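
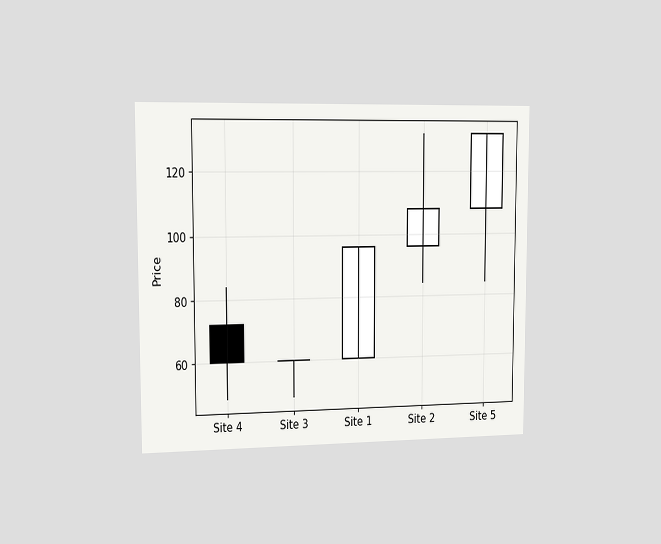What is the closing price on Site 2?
108

The chart is viewed slightly from the left. The Site 2 candle closes at 108.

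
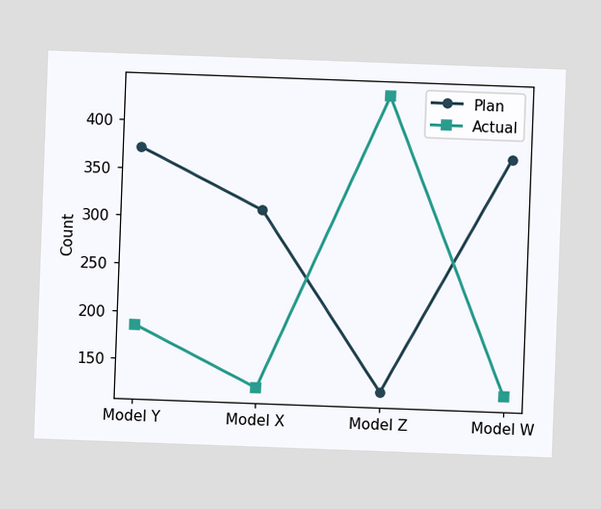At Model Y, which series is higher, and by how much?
The chart is tilted about 2° clockwise. At Model Y, Plan sits above the other line by 186.

Plan, by 186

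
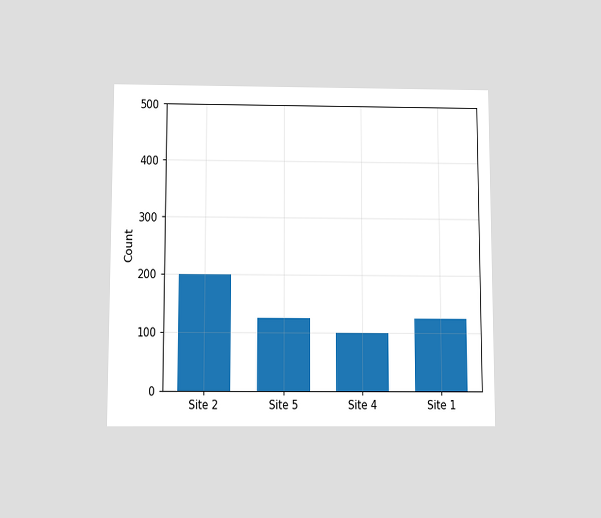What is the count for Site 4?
100

The chart is viewed slightly from below. Reading along the chart's y-axis, the Site 4 bar reaches 100.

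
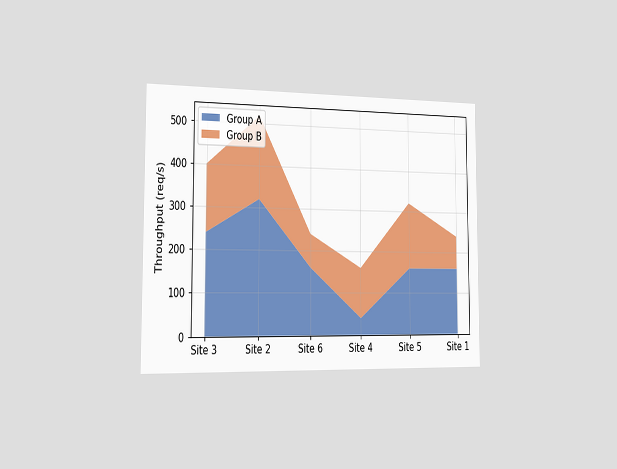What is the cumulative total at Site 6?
The chart is viewed slightly from the left. The stacked total at Site 6 reaches 240req/s.

240req/s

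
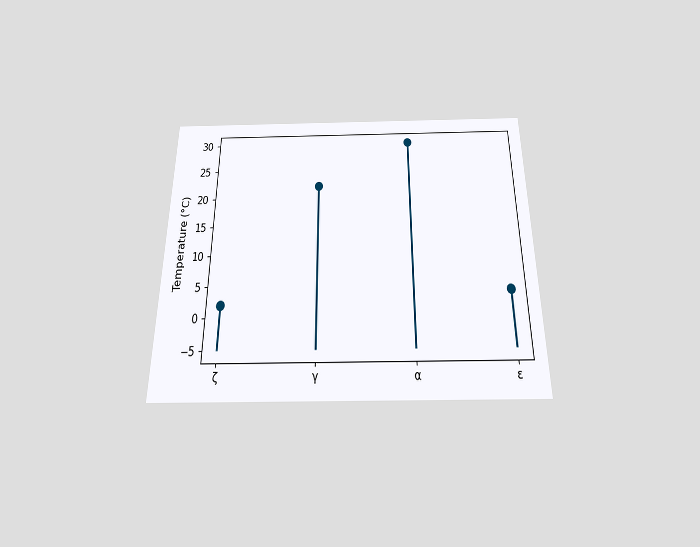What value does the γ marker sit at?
22°C

The chart is viewed slightly from below. The γ marker sits at 22°C.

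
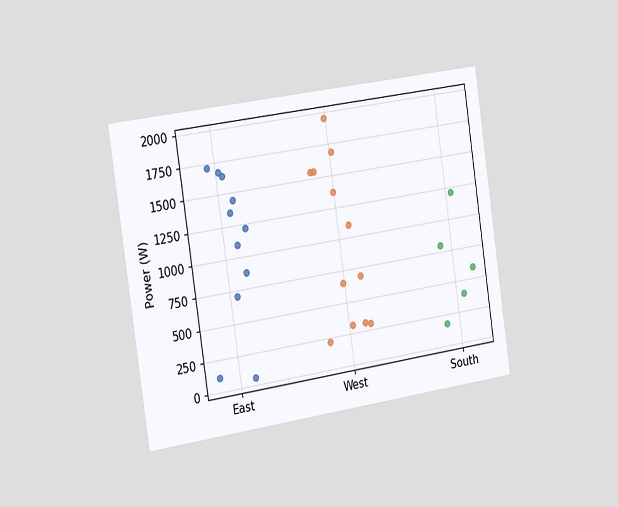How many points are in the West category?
12

The chart is tilted about 8° counter-clockwise and viewed slightly from the left. Counting the markers in the West column gives 12.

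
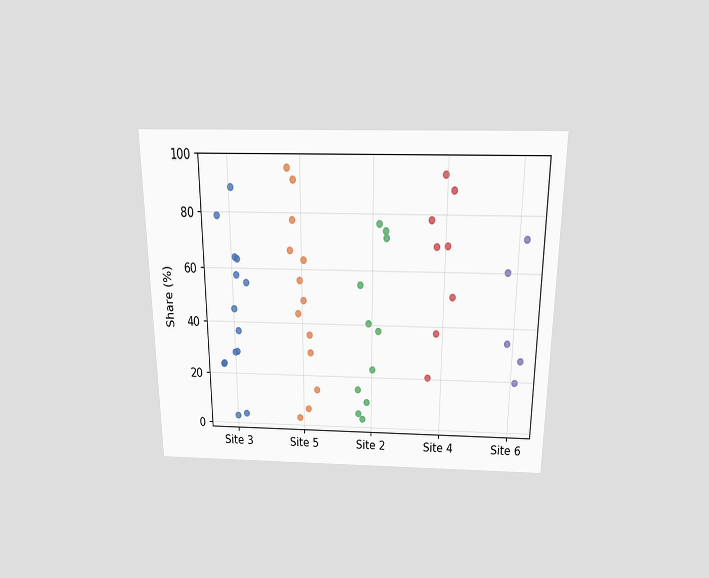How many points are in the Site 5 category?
13

The chart is viewed slightly from above. Counting the markers in the Site 5 column gives 13.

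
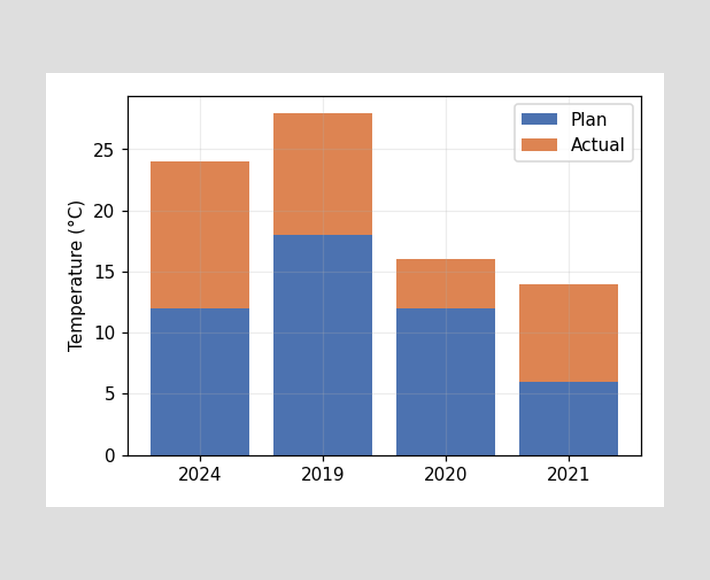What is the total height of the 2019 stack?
28°C

The 2019 stack's top reaches 28°C on the y-axis.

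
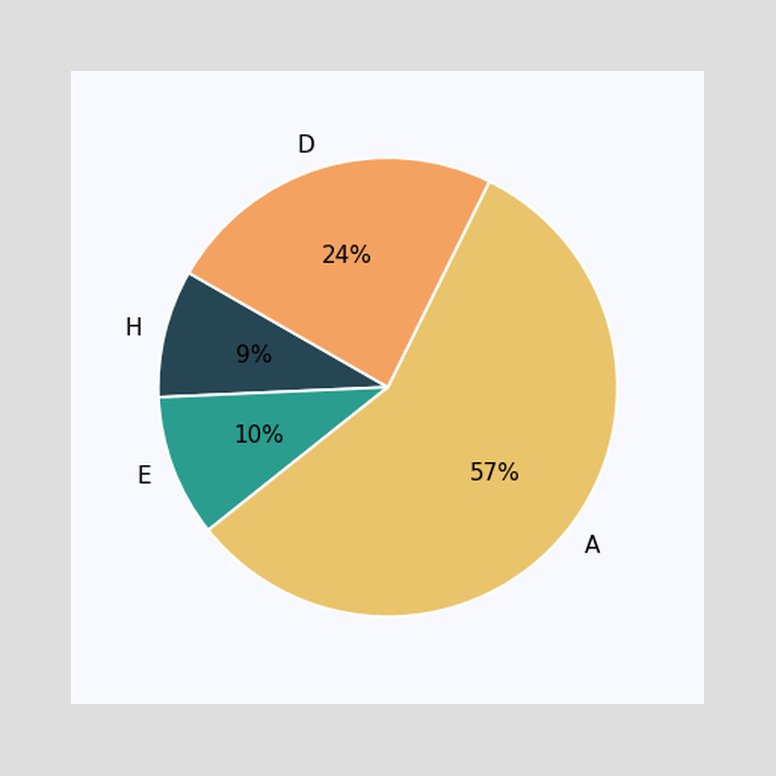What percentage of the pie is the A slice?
The A slice takes up 57% of the pie.

57%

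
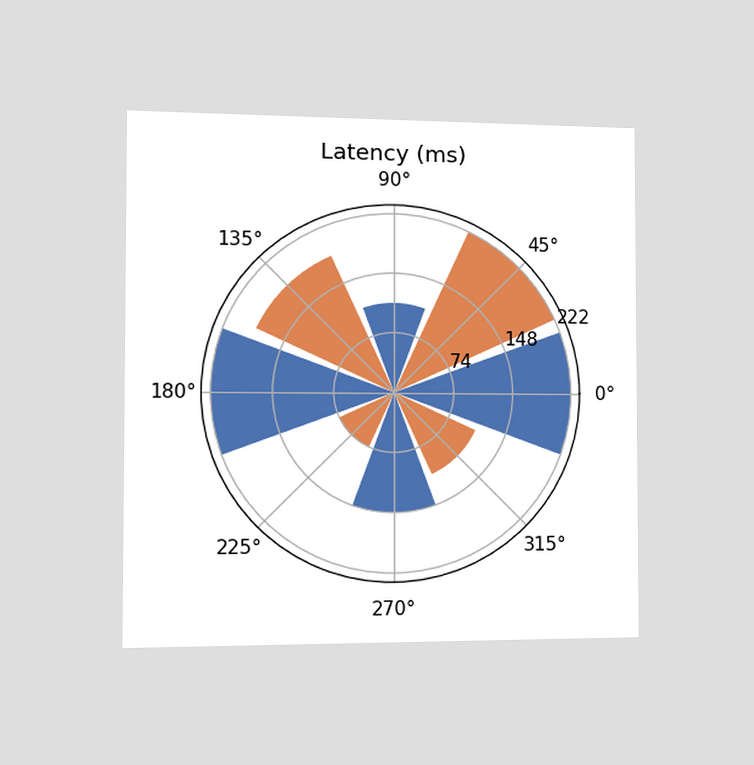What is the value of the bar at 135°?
185ms

The chart is viewed slightly from the left. The bar at 135° reaches 185ms on the radial axis.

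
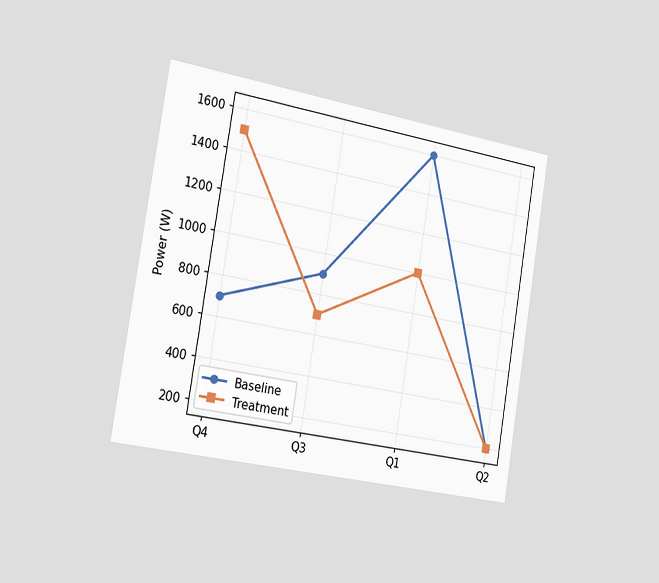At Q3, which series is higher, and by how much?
The chart is tilted about 9° clockwise and viewed slightly from the left. At Q3, Baseline sits above the other line by 200W.

Baseline, by 200W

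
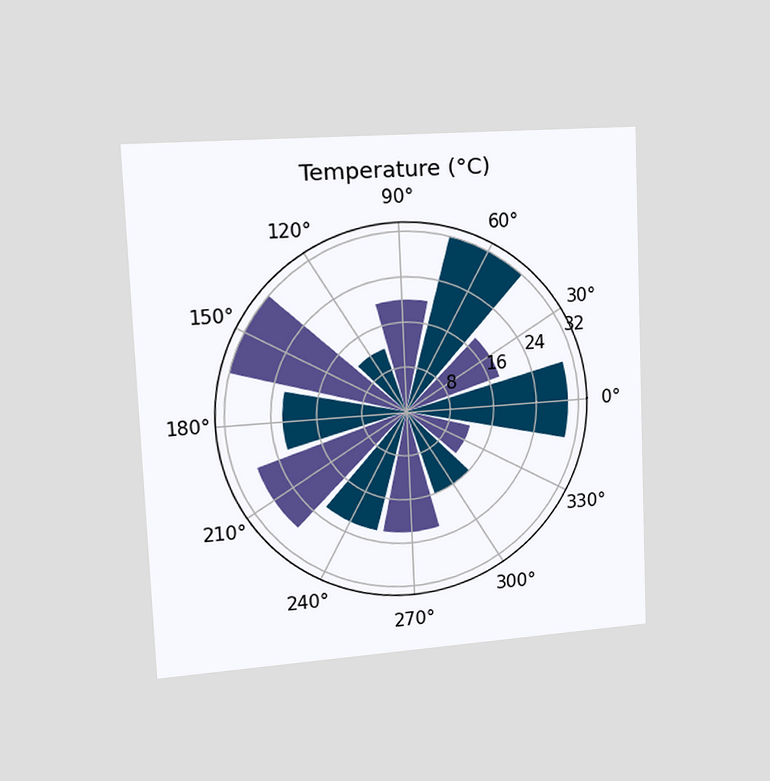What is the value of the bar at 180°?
The chart is tilted about 3° counter-clockwise and viewed slightly from the left. The bar at 180° reaches 22°C on the radial axis.

22°C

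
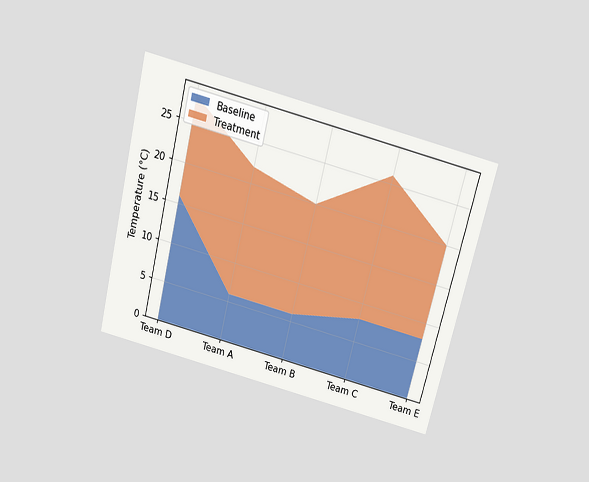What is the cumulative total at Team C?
26°C

The chart is tilted about 14° clockwise and viewed slightly from above. The stacked total at Team C reaches 26°C.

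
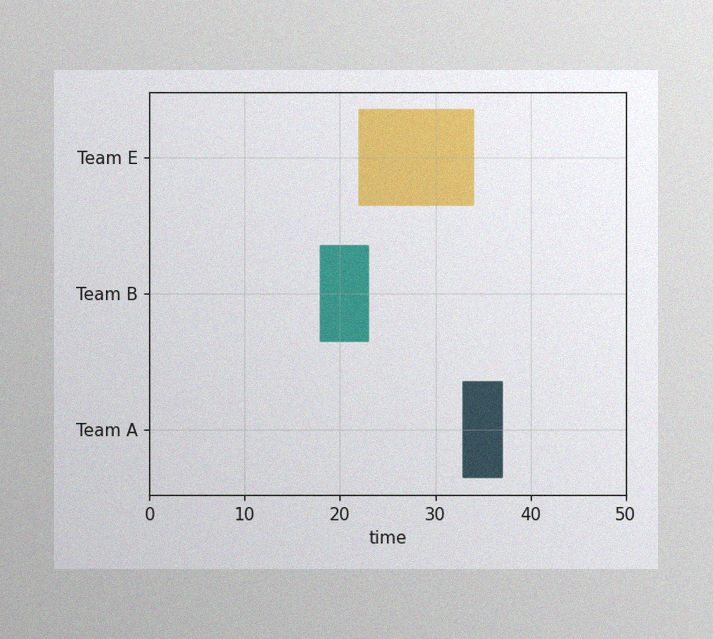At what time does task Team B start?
The image has some photo noise and uneven lighting. The Team B bar begins at t=18.

18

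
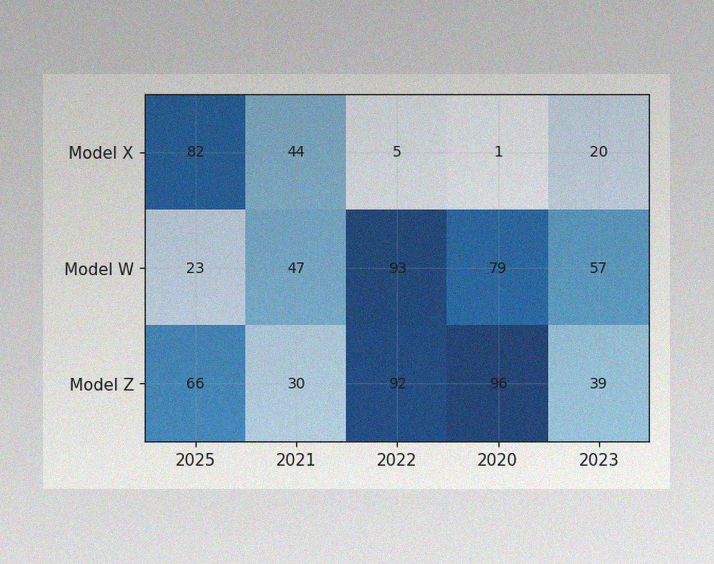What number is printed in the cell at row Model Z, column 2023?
39

The image has some photo noise and uneven lighting. The (Model Z, 2023) cell reads 39.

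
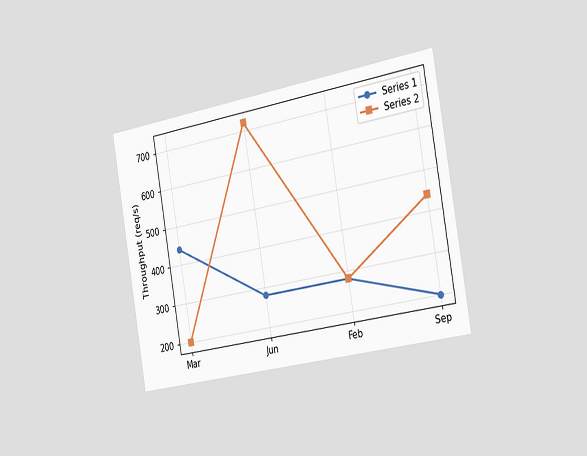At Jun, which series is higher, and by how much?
The chart is tilted about 10° counter-clockwise and viewed slightly from the right. At Jun, Series 2 sits above the other line by 440req/s.

Series 2, by 440req/s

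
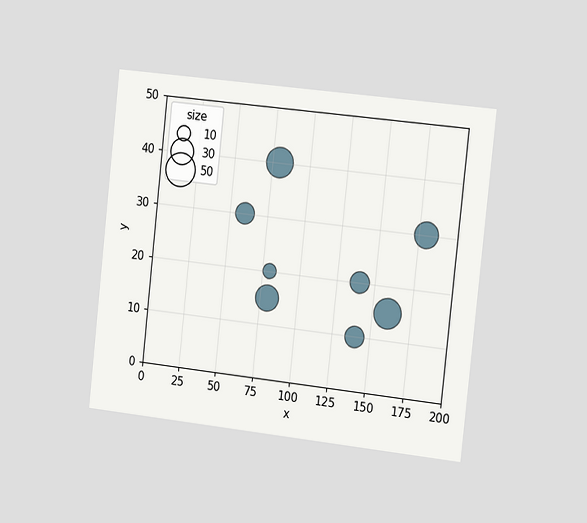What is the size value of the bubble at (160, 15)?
The chart is tilted about 6° clockwise and viewed slightly from the right. Matching the bubble at (160, 15) against the size legend gives 40.

40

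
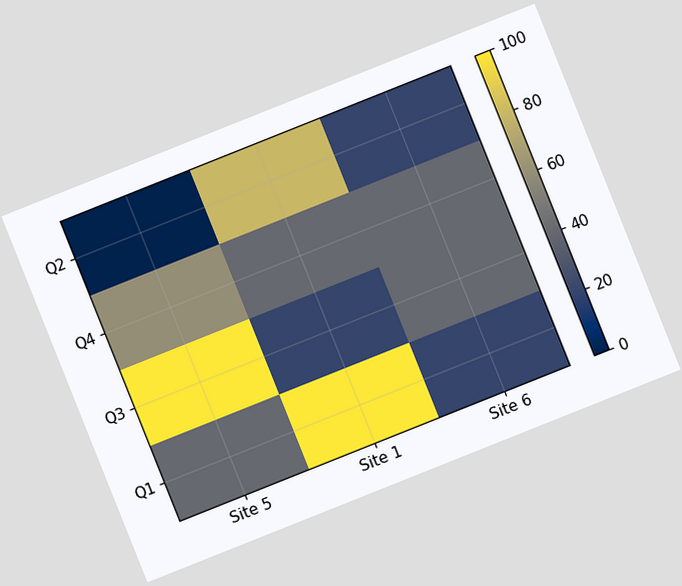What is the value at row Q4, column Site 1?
40

The chart is tilted about 22° counter-clockwise. Matching cell (Q4, Site 1) against the colorbar gives 40.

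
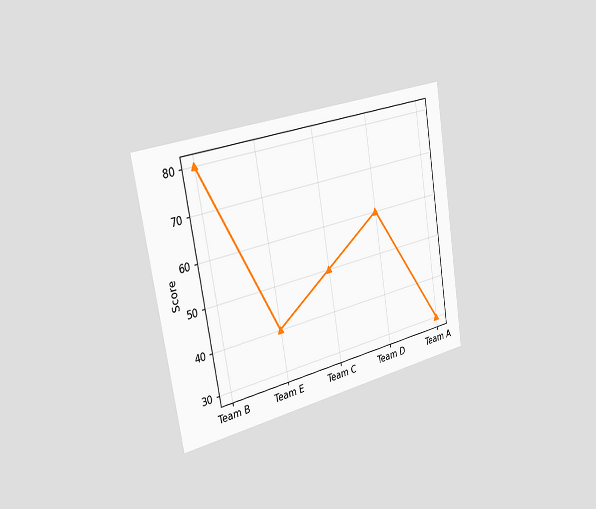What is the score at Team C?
The chart is tilted about 10° counter-clockwise and viewed slightly from the left. At Team C, the line is at 50.

50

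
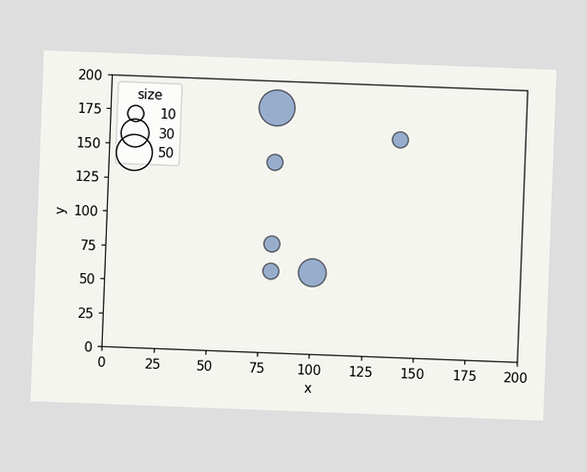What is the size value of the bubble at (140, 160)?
The chart is tilted about 2° clockwise. Matching the bubble at (140, 160) against the size legend gives 10.

10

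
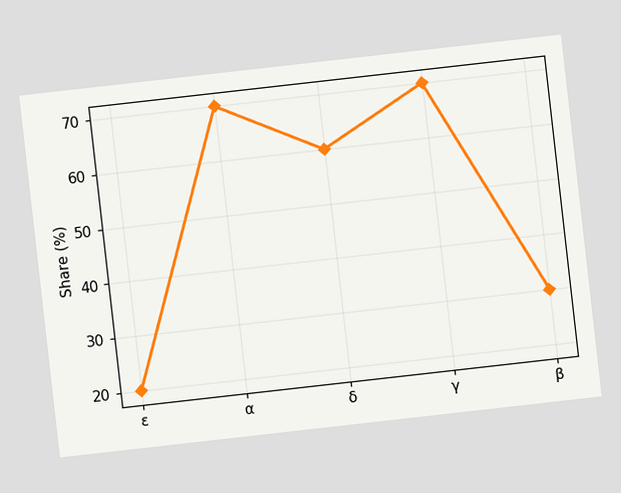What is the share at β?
30%

The chart is tilted about 6° counter-clockwise. At β, the line is at 30%.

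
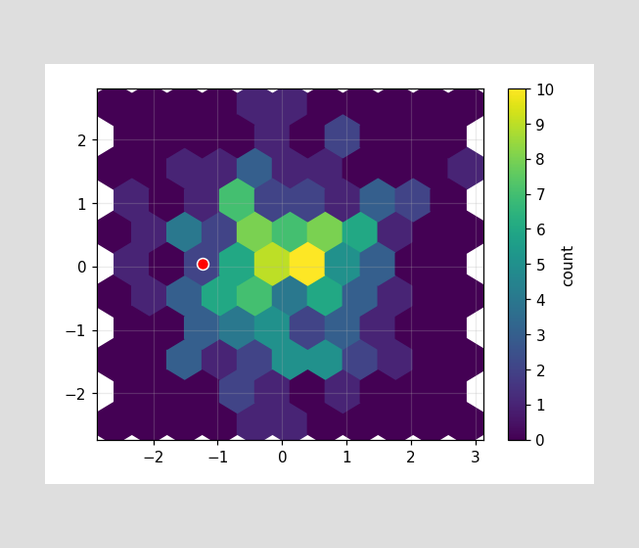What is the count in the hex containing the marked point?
2

The marked hex reads 2 on the colorbar.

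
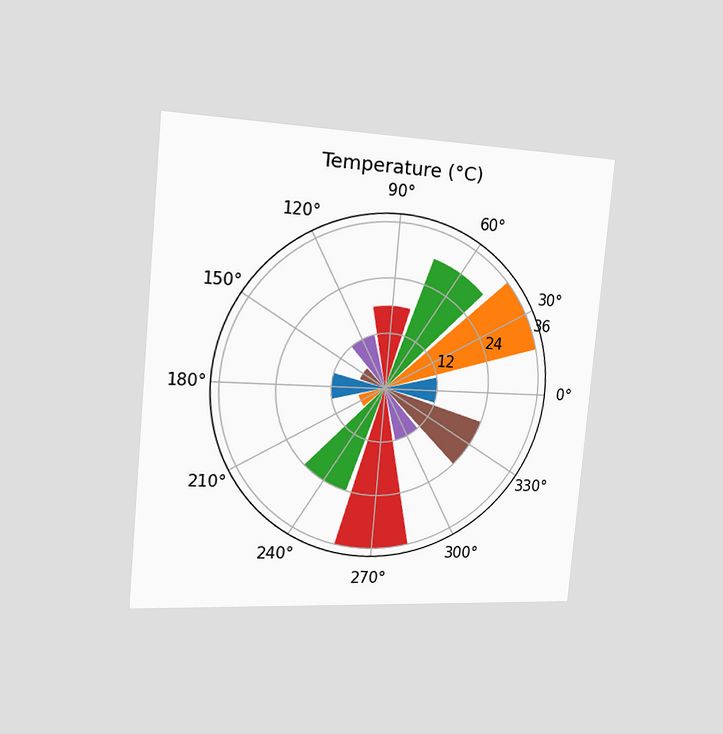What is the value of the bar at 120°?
The chart is tilted about 5° clockwise and viewed slightly from the left. The bar at 120° reaches 12°C on the radial axis.

12°C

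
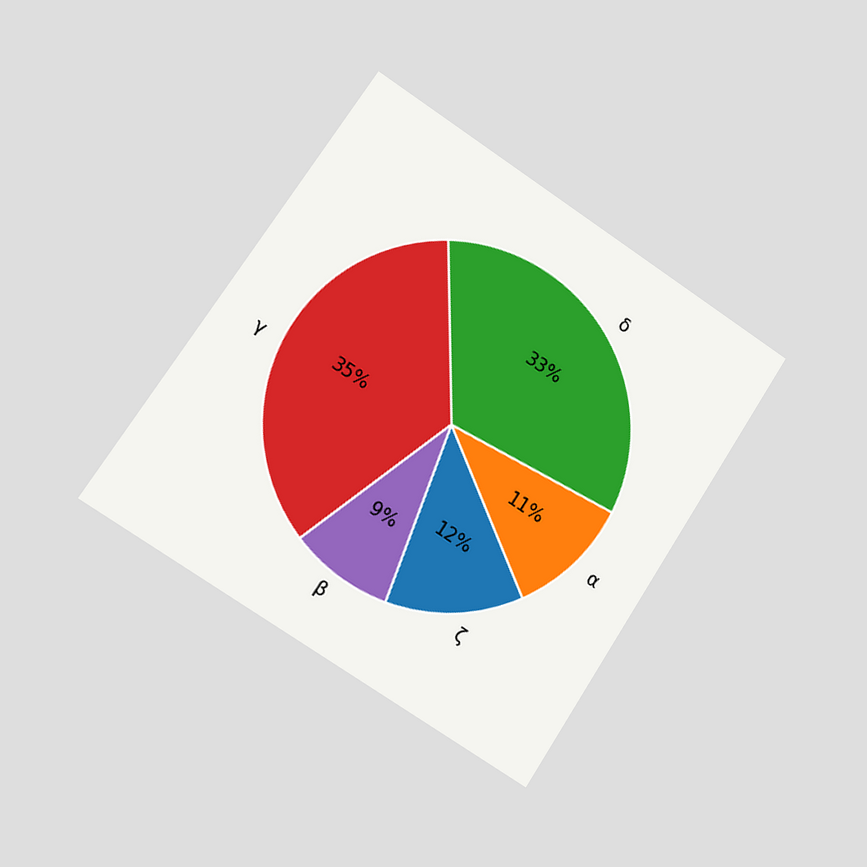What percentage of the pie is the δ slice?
The chart is tilted about 33° clockwise and viewed slightly from the left. The δ slice takes up 33% of the pie.

33%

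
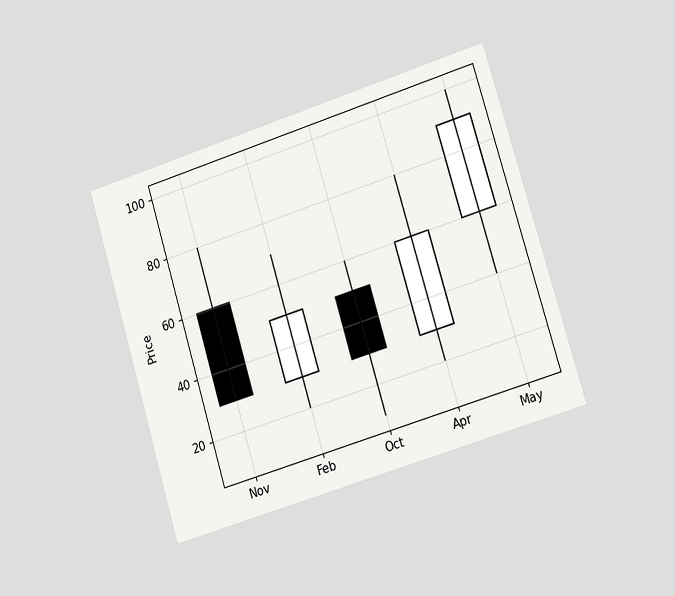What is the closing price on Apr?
The chart is tilted about 17° counter-clockwise and viewed slightly from the right. The Apr candle closes at 60.

60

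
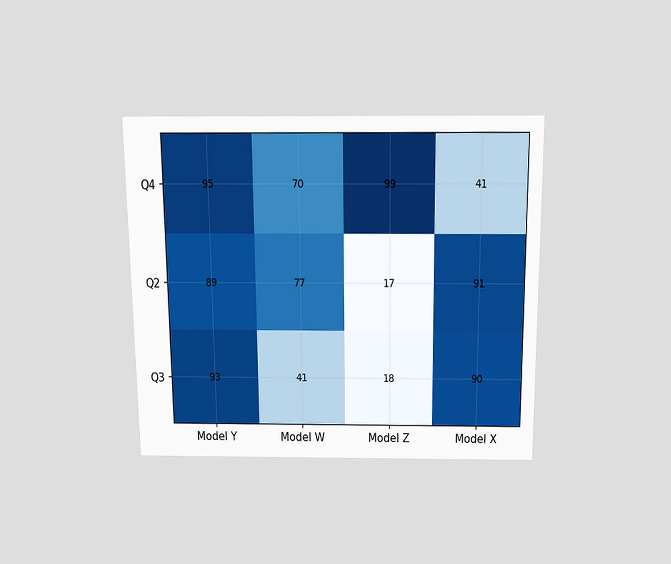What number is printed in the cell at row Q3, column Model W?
The chart is viewed slightly from above. The (Q3, Model W) cell reads 41.

41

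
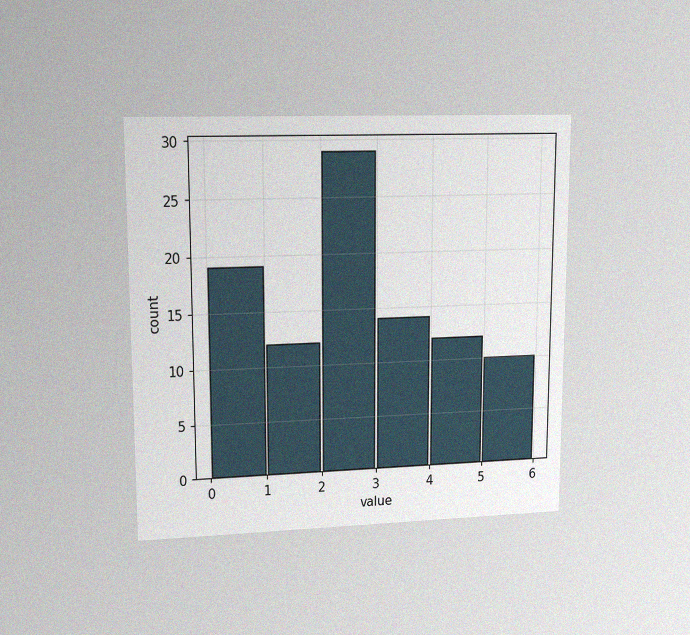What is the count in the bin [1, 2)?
12

The chart is viewed at a slight angle, with some photo noise. The [1, 2) bin has height 12.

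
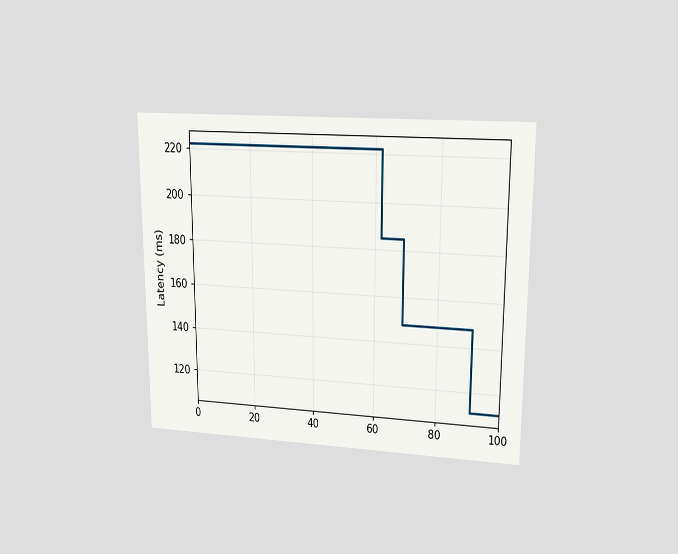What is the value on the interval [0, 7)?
The chart is viewed at a slight angle. On [0, 7) the step sits at 222ms.

222ms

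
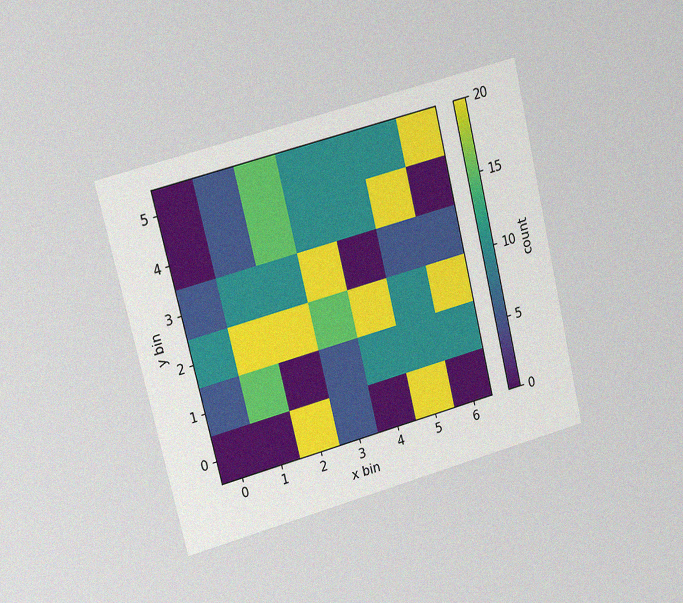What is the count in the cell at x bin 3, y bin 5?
The chart is tilted about 14° counter-clockwise and viewed at a slight angle, with some photo noise. Matching the cell (3, 5) against the colorbar gives 10.

10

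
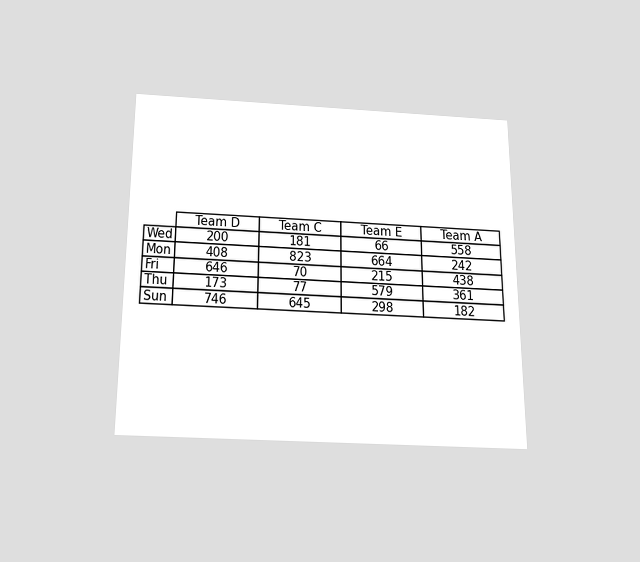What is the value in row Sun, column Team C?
645

The chart is viewed slightly from below. The (Sun, Team C) cell reads 645.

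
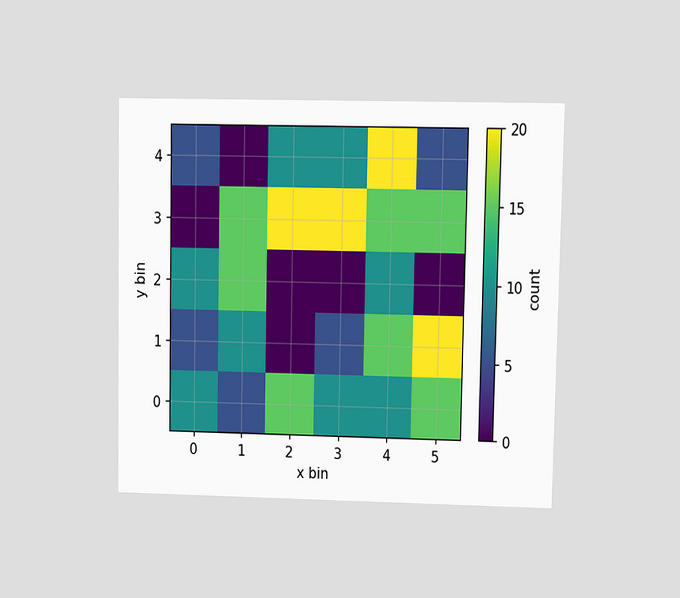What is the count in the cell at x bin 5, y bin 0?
15

The chart is viewed at a slight angle. Matching the cell (5, 0) against the colorbar gives 15.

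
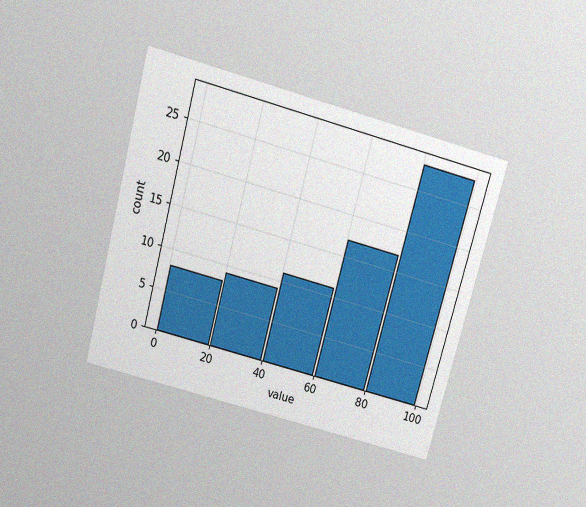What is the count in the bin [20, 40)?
9

The chart is tilted about 15° clockwise and viewed slightly from above, with some photo noise. The [20, 40) bin has height 9.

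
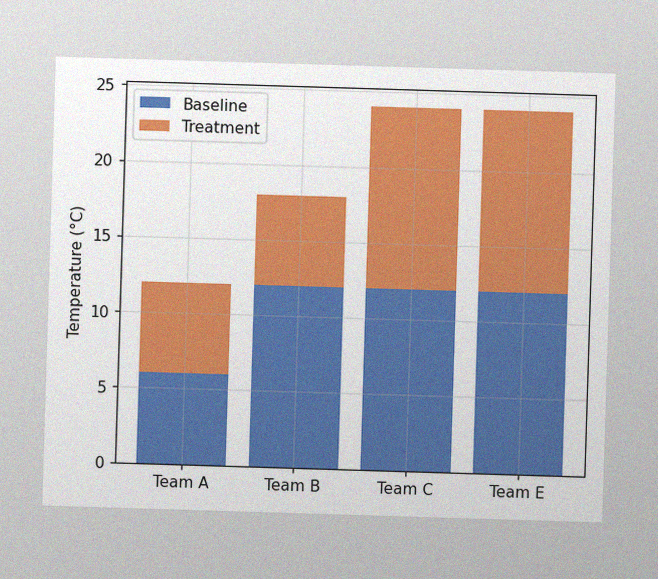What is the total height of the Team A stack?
12°C

The image has some photo noise and uneven lighting. The Team A stack's top reaches 12°C on the y-axis.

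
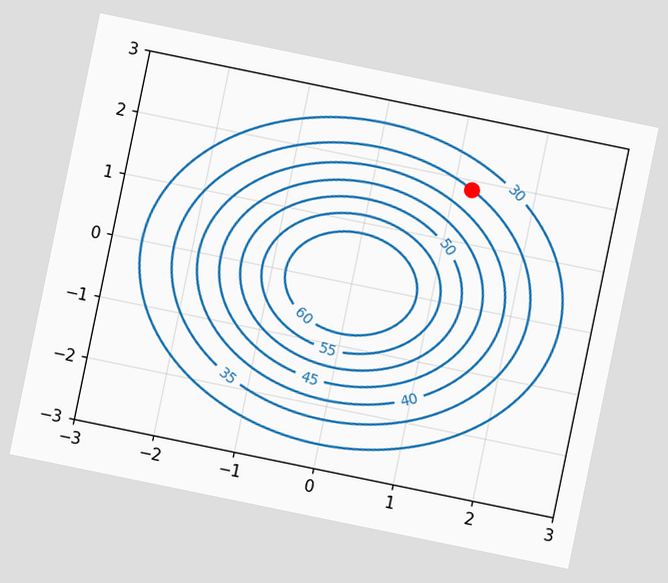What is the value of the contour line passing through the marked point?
The chart is tilted about 12° clockwise. The marked point sits on the contour labelled 35.

35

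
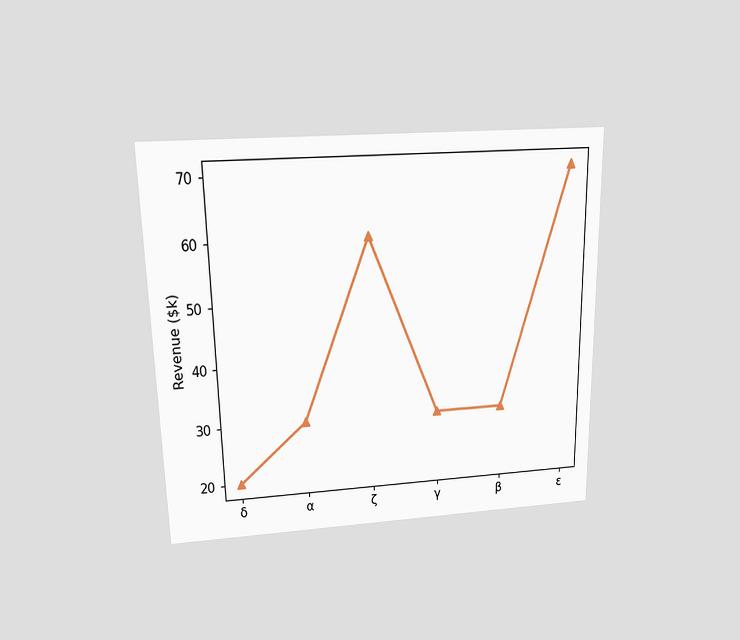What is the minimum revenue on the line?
$20k

The chart is viewed slightly from above. The lowest point is at δ, and reading across to the y-axis gives $20k.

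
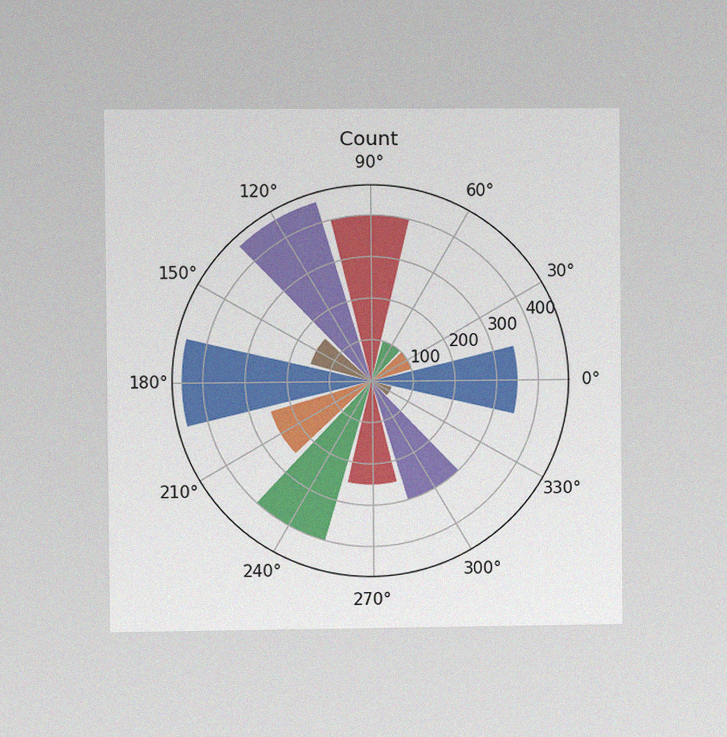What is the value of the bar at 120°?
The chart is viewed at a slight angle, with some photo noise. The bar at 120° reaches 450 on the radial axis.

450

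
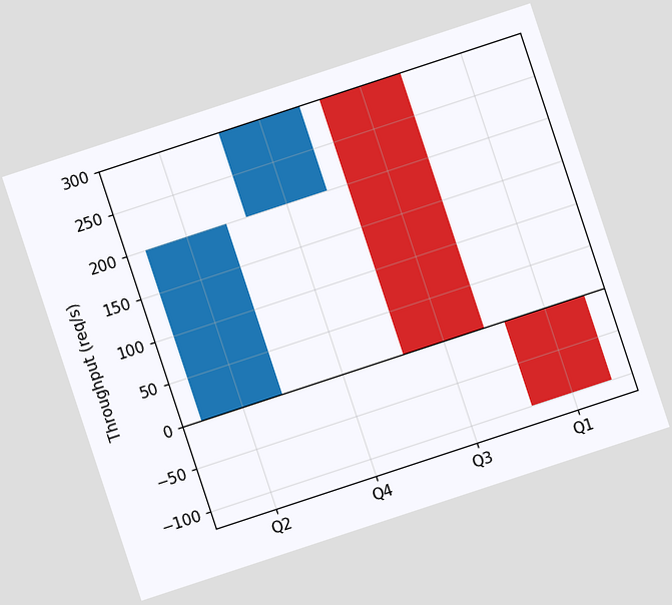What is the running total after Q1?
-100req/s

The chart is tilted about 18° counter-clockwise. After Q1 the running total reaches -100req/s.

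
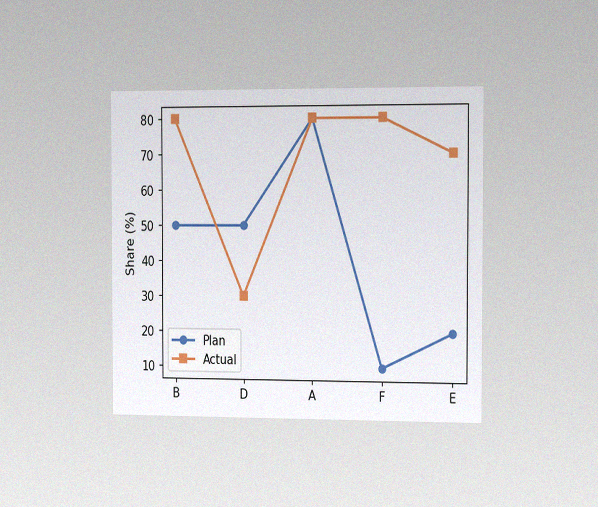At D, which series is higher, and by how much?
Plan, by 20%

The chart is viewed slightly from the right, with some photo noise. At D, Plan sits above the other line by 20%.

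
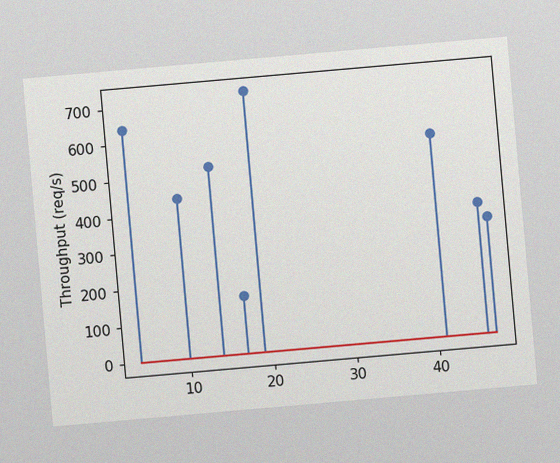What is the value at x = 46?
The chart is tilted about 5° counter-clockwise, with some photo noise. The stem at x=46 reaches 360req/s.

360req/s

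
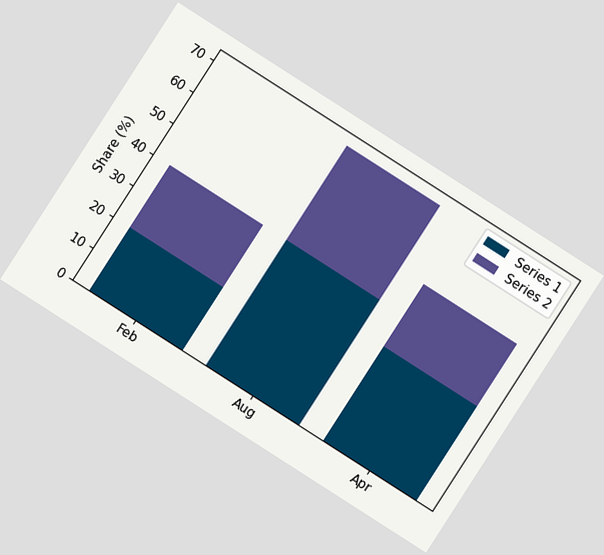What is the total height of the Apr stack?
The chart is tilted about 33° clockwise. The Apr stack's top reaches 50% on the y-axis.

50%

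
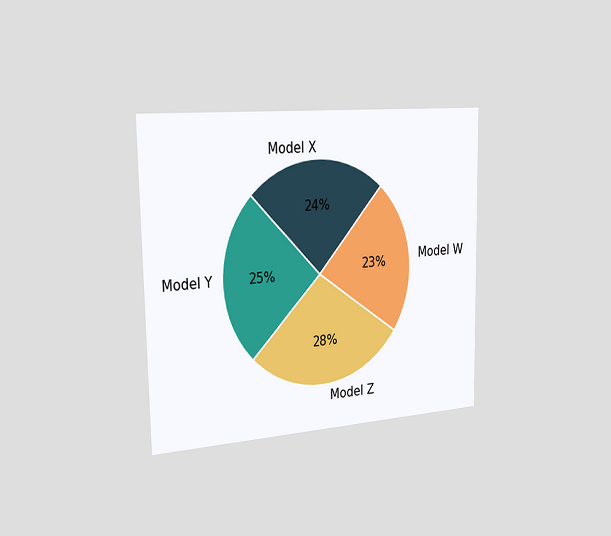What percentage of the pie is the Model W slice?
23%

The chart is viewed slightly from the left. The Model W slice takes up 23% of the pie.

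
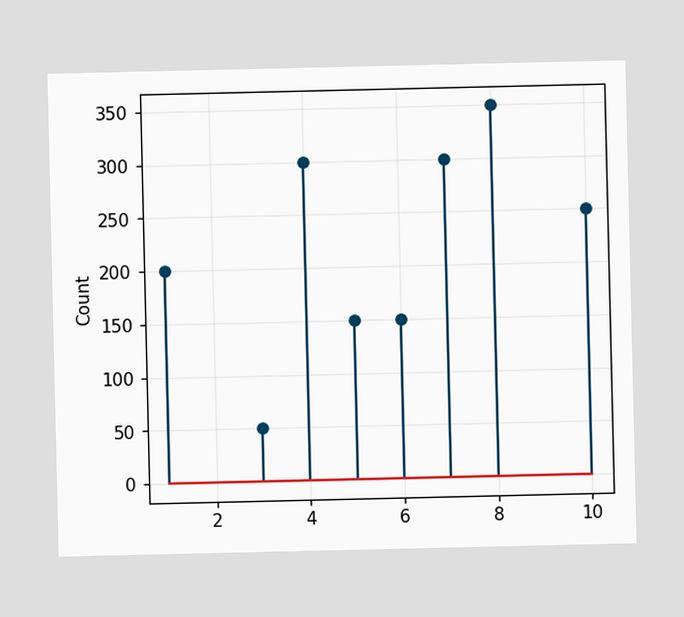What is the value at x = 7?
300

The stem at x=7 reaches 300.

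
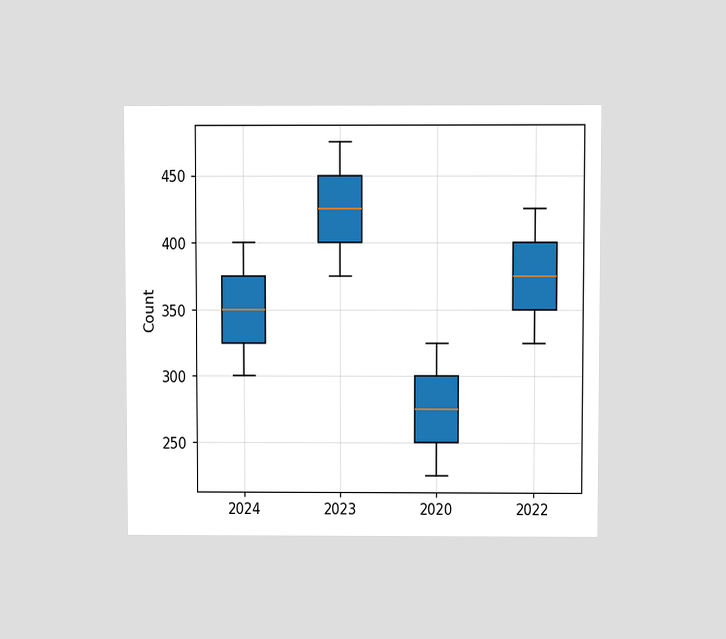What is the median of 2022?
375

The chart is viewed at a slight angle. The median line in the 2022 box sits at 375.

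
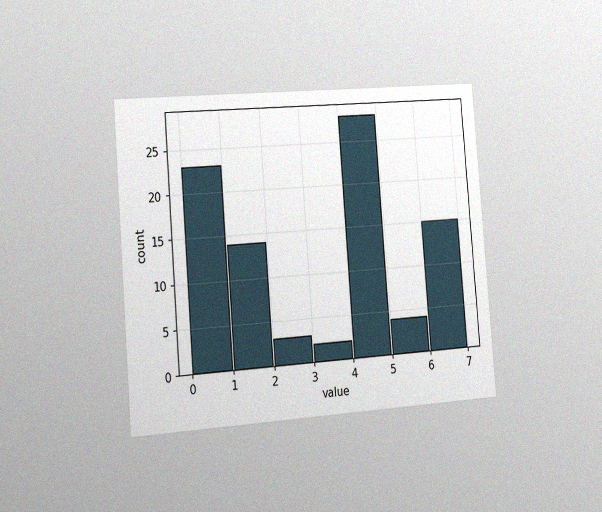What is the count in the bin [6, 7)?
The chart is tilted about 4° counter-clockwise and viewed slightly from the left, with some photo noise. The [6, 7) bin has height 15.

15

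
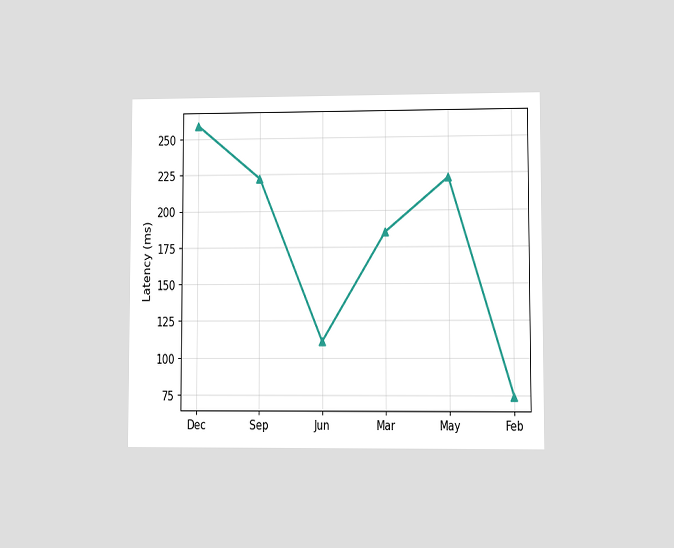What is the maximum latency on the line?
259ms

The chart is viewed at a slight angle. The highest point is at Dec, and reading across to the y-axis gives 259ms.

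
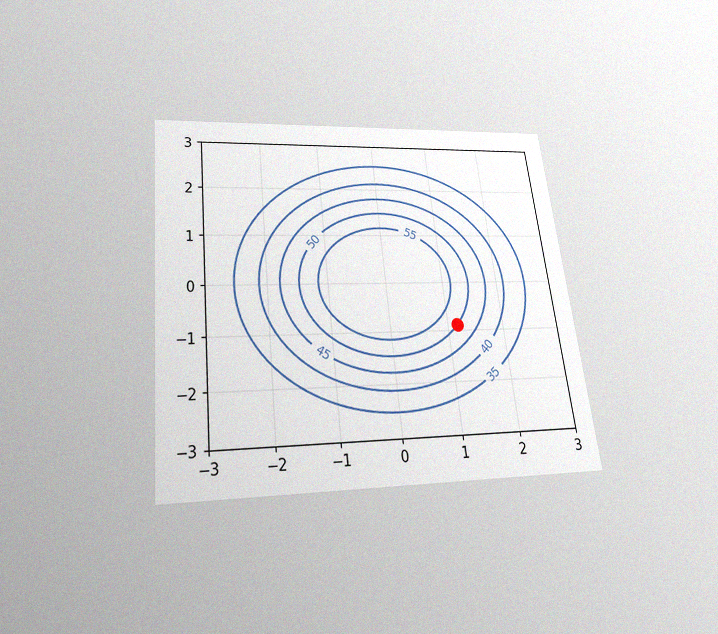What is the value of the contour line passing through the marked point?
The chart is tilted about 6° counter-clockwise and viewed slightly from below, with some photo noise. The marked point sits on the contour labelled 50.

50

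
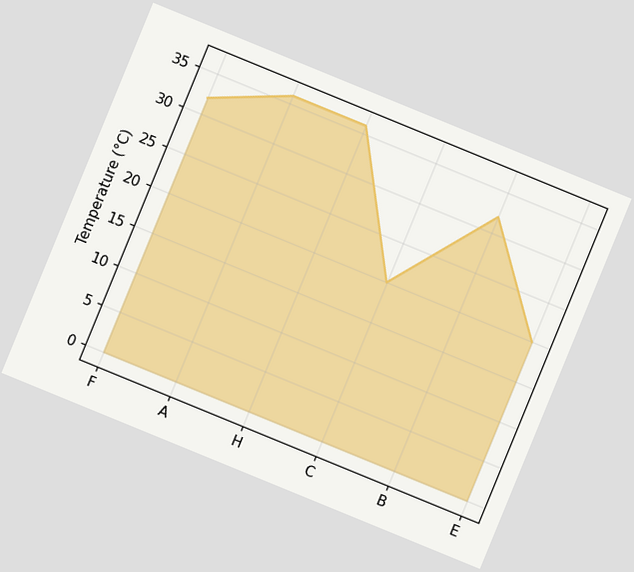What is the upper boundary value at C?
20°C

The chart is tilted about 22° clockwise. At C the upper boundary is at 20°C.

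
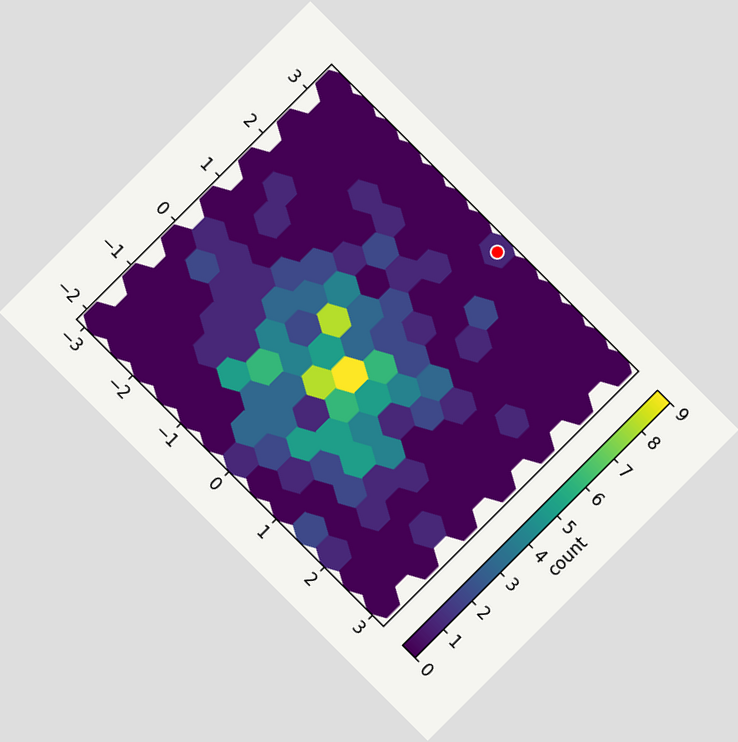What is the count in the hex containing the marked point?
The chart is tilted about 45° clockwise. The marked hex reads 1 on the colorbar.

1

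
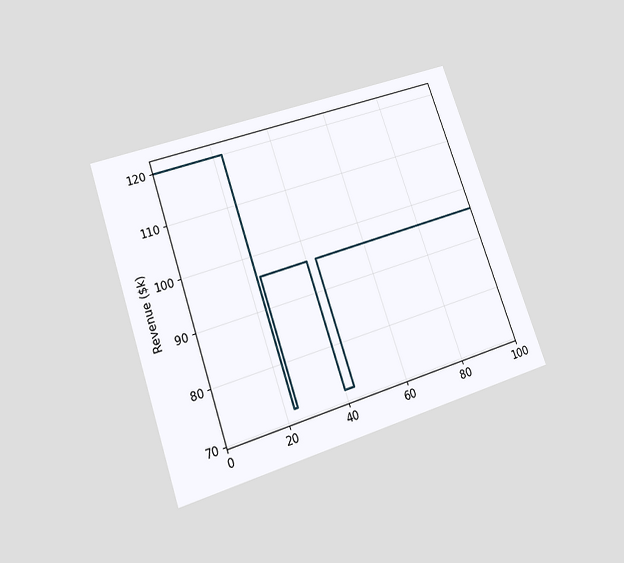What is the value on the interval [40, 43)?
The chart is tilted about 19° counter-clockwise and viewed at a slight angle. On [40, 43) the step sits at $72k.

$72k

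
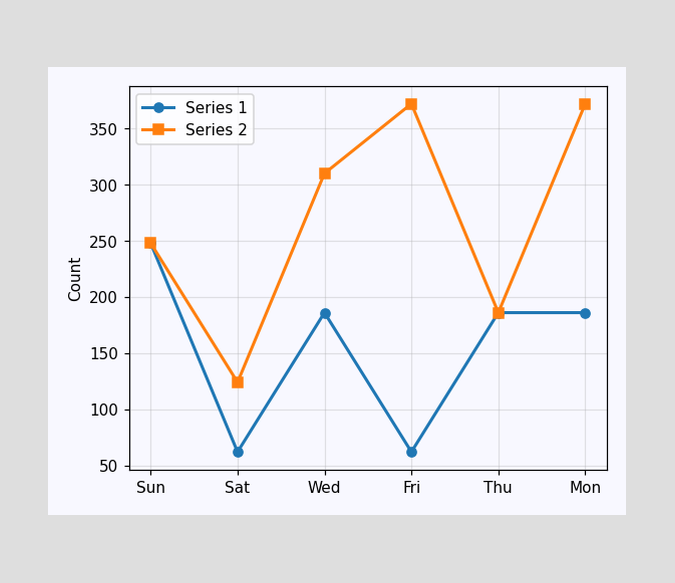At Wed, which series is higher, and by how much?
At Wed, Series 2 sits above the other line by 124.

Series 2, by 124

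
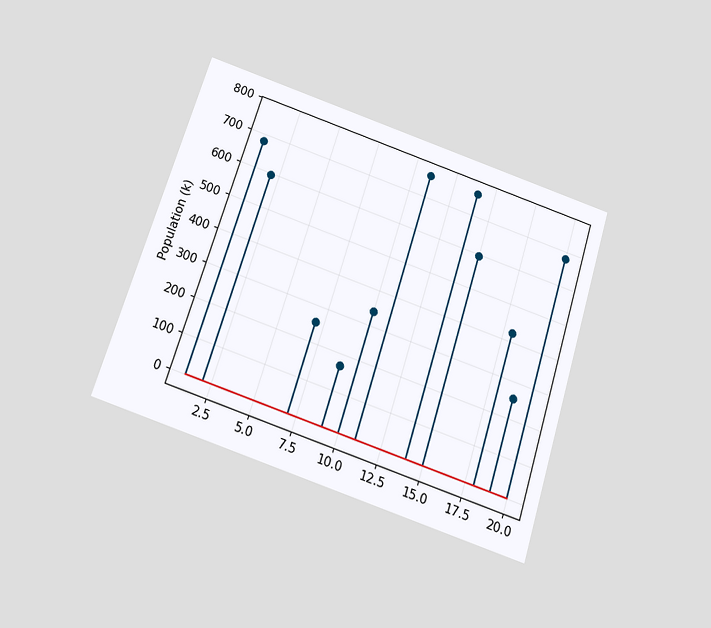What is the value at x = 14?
The chart is tilted about 18° clockwise and viewed slightly from below. The stem at x=14 reaches 765k.

765k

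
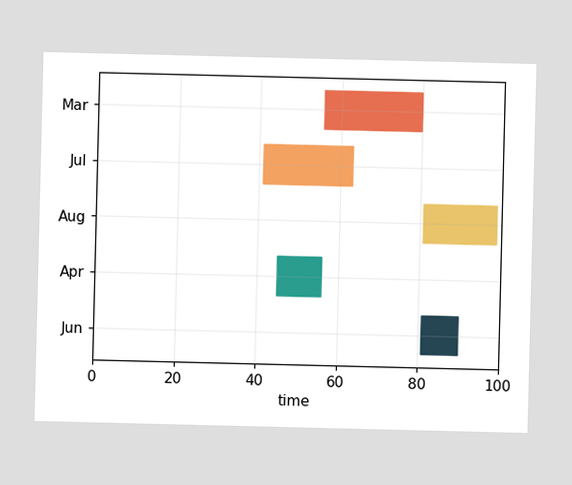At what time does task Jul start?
41

The Jul bar begins at t=41.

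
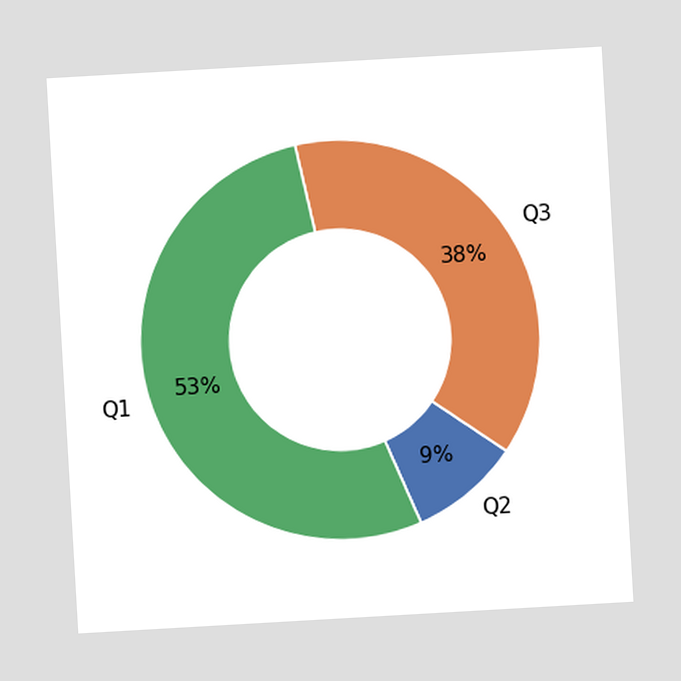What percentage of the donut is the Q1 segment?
The chart is tilted about 3° counter-clockwise. The Q1 segment takes up 53% of the ring.

53%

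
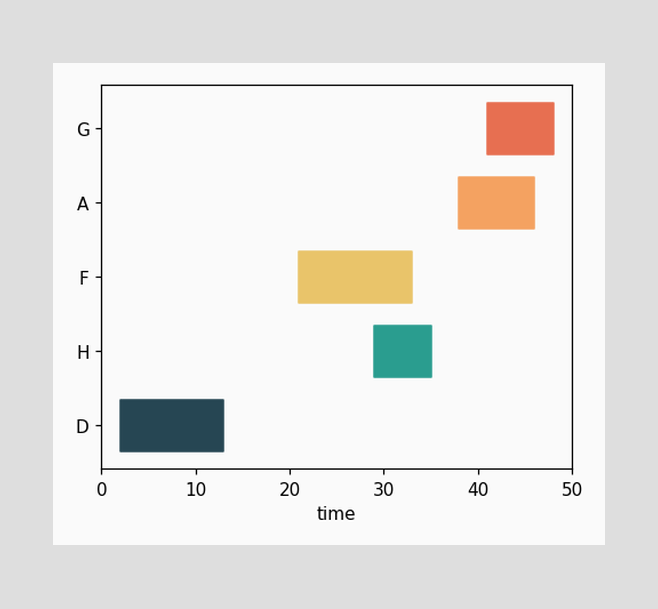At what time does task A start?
The A bar begins at t=38.

38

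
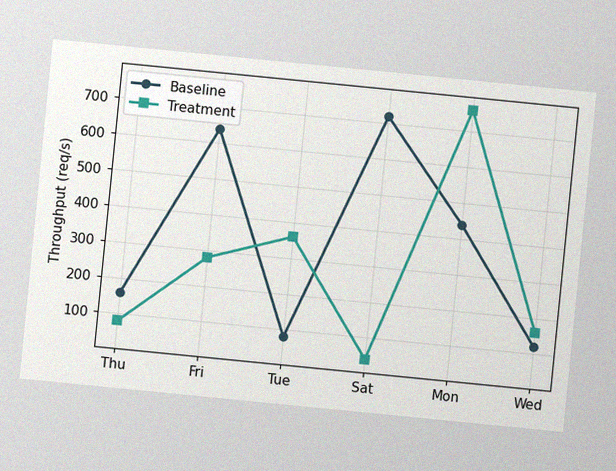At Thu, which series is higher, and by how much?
The chart is tilted about 6° clockwise, with some photo noise. At Thu, Baseline sits above the other line by 80req/s.

Baseline, by 80req/s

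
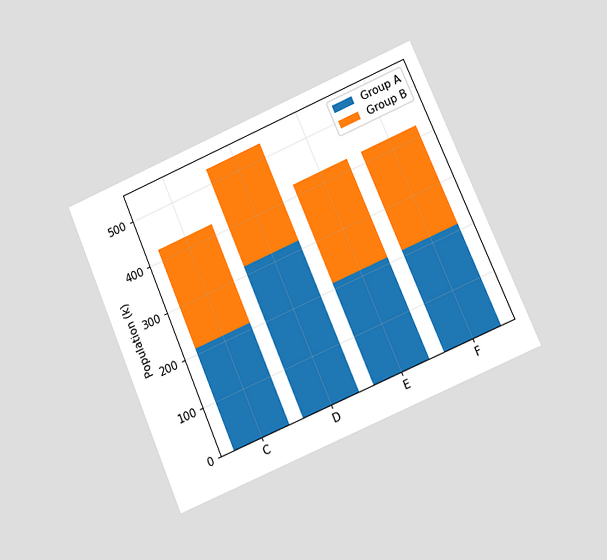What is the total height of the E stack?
424k

The chart is tilted about 23° counter-clockwise and viewed at a slight angle. The E stack's top reaches 424k on the y-axis.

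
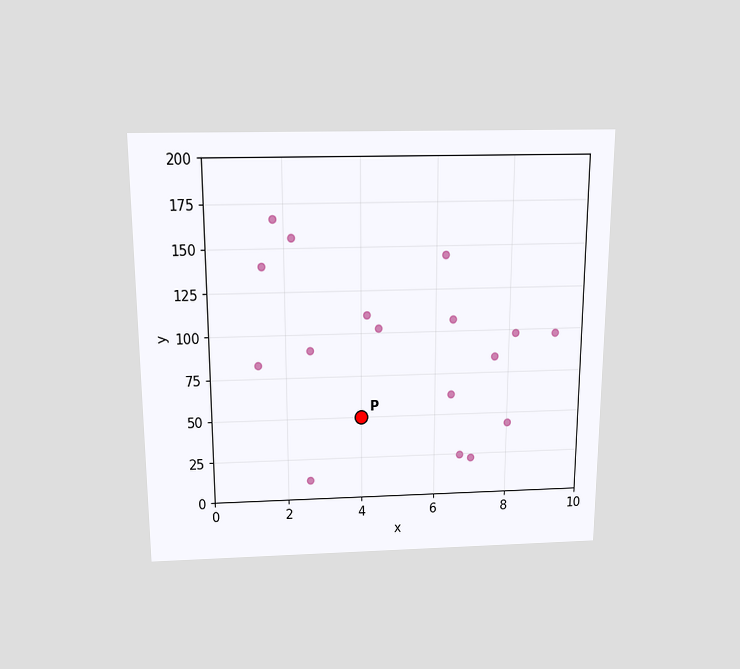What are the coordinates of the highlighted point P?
(4, 50)

The chart is viewed slightly from above. Following the gridlines from P to each axis, P sits at (4, 50).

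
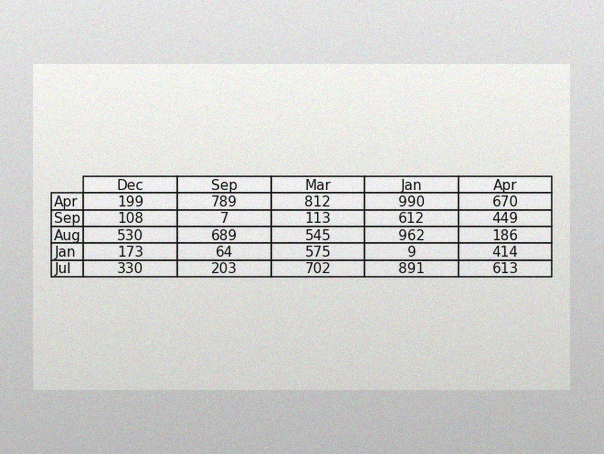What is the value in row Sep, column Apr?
The image has some photo noise and uneven lighting. The (Sep, Apr) cell reads 449.

449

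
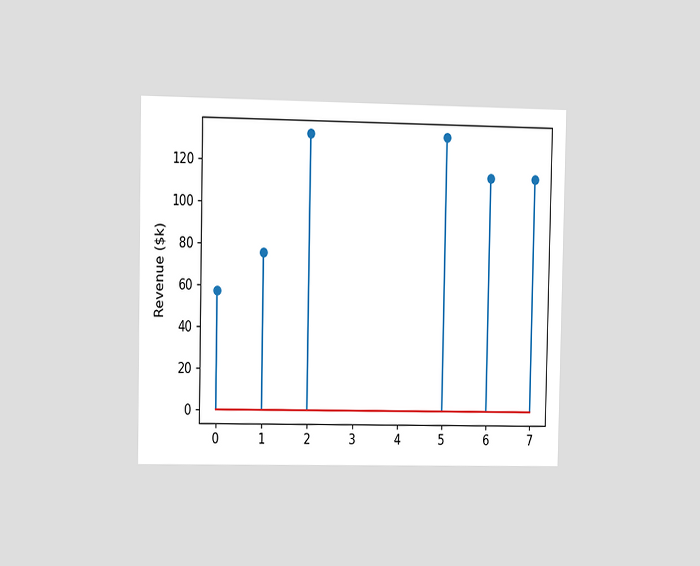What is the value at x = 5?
$133k

The chart is viewed slightly from the left. The stem at x=5 reaches $133k.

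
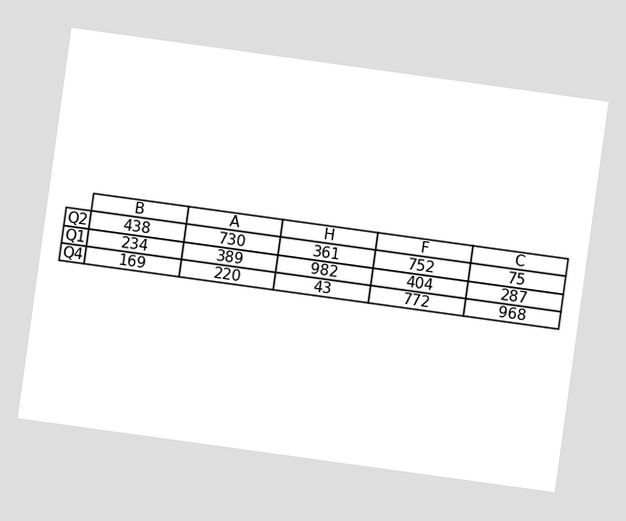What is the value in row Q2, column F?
752

The chart is tilted about 8° clockwise. The (Q2, F) cell reads 752.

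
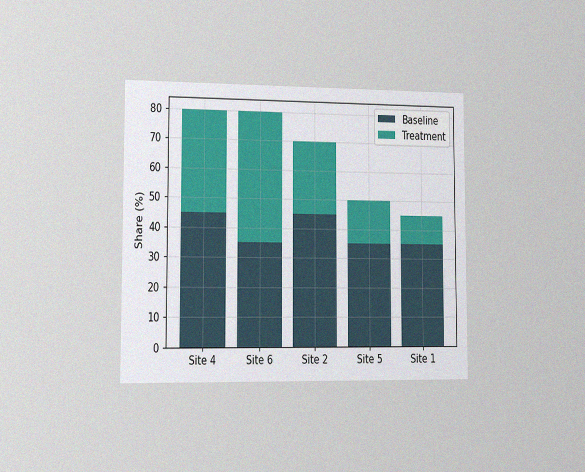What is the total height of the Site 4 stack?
The chart is viewed slightly from the left, with some photo noise. The Site 4 stack's top reaches 80% on the y-axis.

80%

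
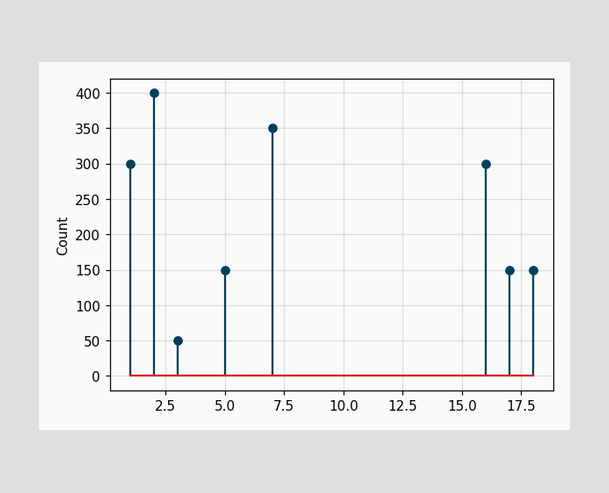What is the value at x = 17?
150

The stem at x=17 reaches 150.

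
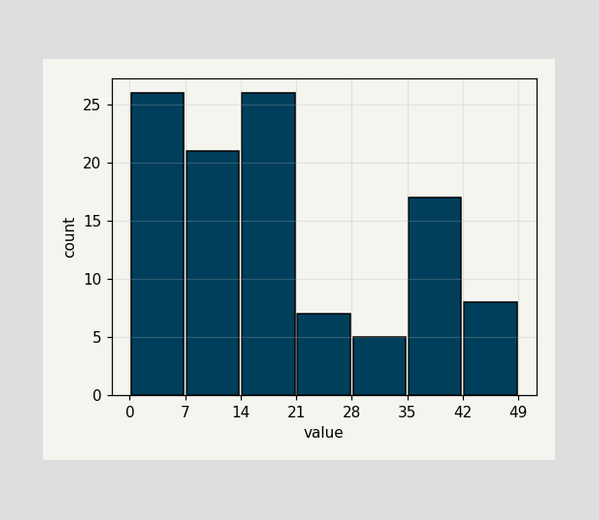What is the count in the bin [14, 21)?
The [14, 21) bin has height 26.

26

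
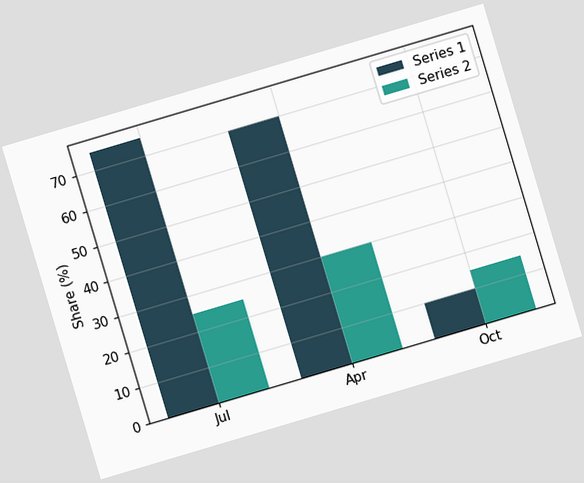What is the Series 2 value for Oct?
15%

The chart is tilted about 17° counter-clockwise. The Series 2 bar at Oct reaches 15% on the y-axis.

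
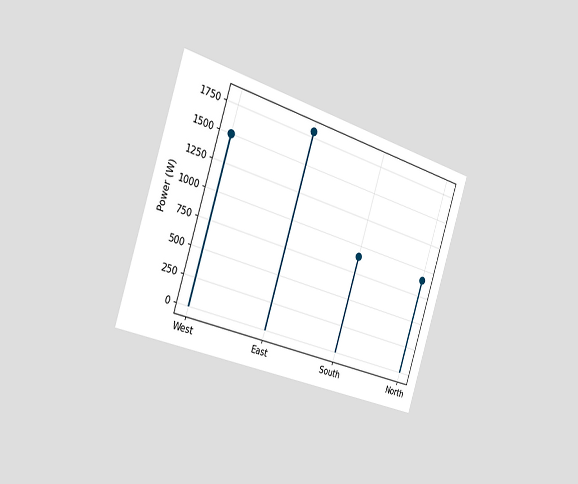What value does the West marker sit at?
1500W

The chart is tilted about 18° clockwise and viewed slightly from the left. The West marker sits at 1500W.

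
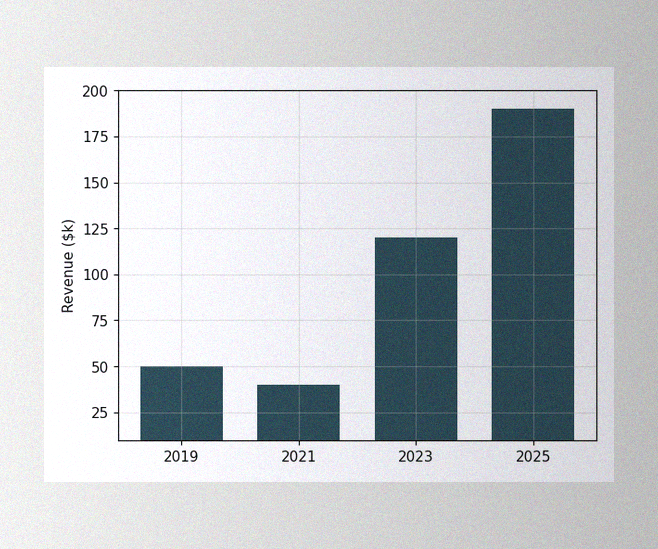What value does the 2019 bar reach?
$50k

The image has some photo noise and uneven lighting. Reading along the chart's y-axis, the 2019 bar reaches $50k.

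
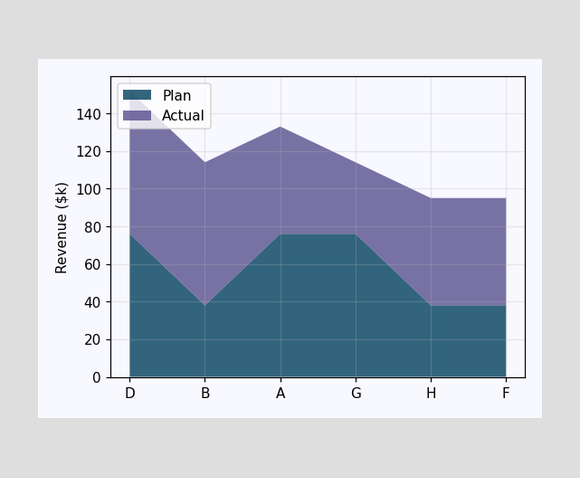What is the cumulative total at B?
The stacked total at B reaches $114k.

$114k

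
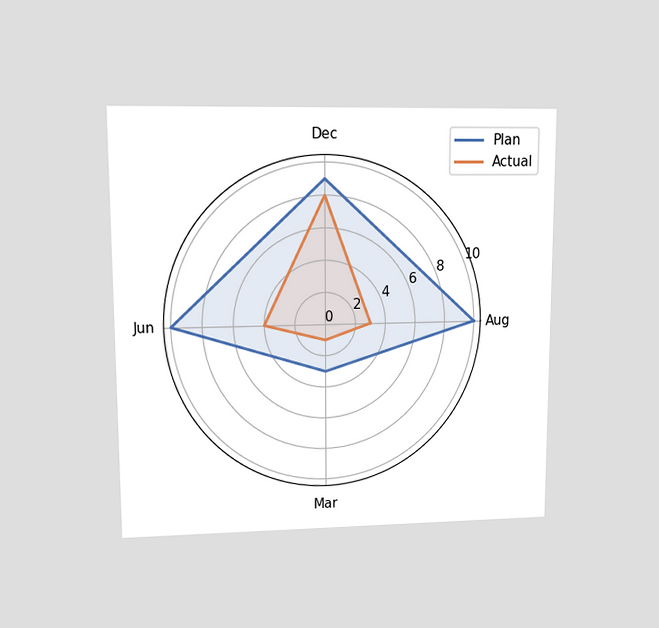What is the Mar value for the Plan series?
The chart is viewed at a slight angle. On the Mar axis, Plan reaches 3.

3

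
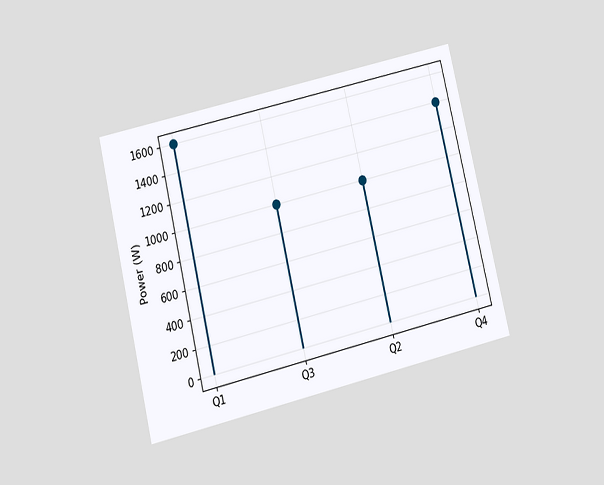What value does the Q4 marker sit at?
1400W

The chart is tilted about 13° counter-clockwise and viewed slightly from below. The Q4 marker sits at 1400W.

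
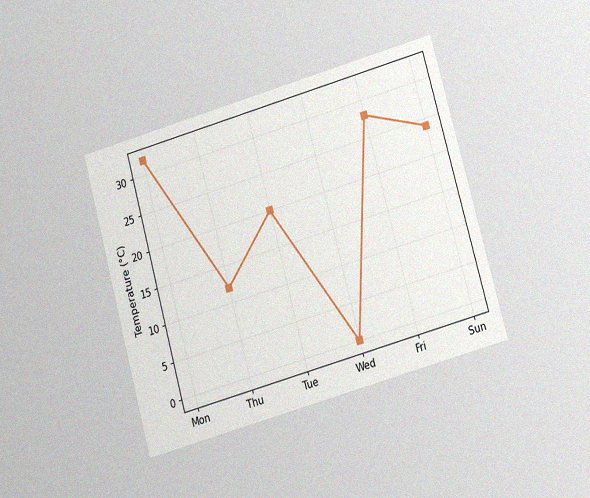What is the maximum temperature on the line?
The chart is tilted about 16° counter-clockwise and viewed at a slight angle, with some photo noise. The highest point is at Mon, and reading across to the y-axis gives 32°C.

32°C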